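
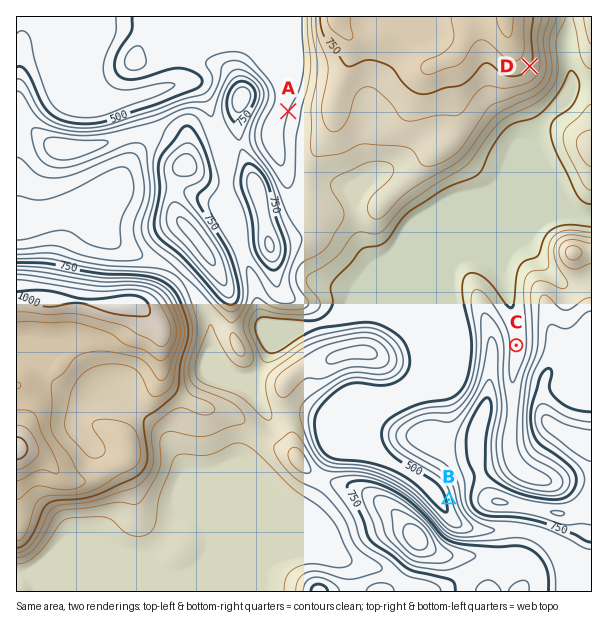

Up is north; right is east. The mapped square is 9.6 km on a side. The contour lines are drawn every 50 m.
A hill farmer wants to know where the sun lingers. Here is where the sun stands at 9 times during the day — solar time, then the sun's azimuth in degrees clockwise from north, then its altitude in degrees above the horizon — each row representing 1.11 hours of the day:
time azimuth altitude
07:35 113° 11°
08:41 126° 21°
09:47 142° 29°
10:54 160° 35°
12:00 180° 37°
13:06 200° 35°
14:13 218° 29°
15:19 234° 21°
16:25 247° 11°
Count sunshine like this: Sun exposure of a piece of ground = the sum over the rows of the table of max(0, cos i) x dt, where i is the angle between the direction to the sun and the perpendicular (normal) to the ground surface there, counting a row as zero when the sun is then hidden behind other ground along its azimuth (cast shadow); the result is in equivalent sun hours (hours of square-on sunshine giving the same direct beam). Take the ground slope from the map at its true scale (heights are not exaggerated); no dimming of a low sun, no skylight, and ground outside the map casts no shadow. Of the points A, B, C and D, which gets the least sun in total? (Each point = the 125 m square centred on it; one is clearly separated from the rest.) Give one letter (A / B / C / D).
B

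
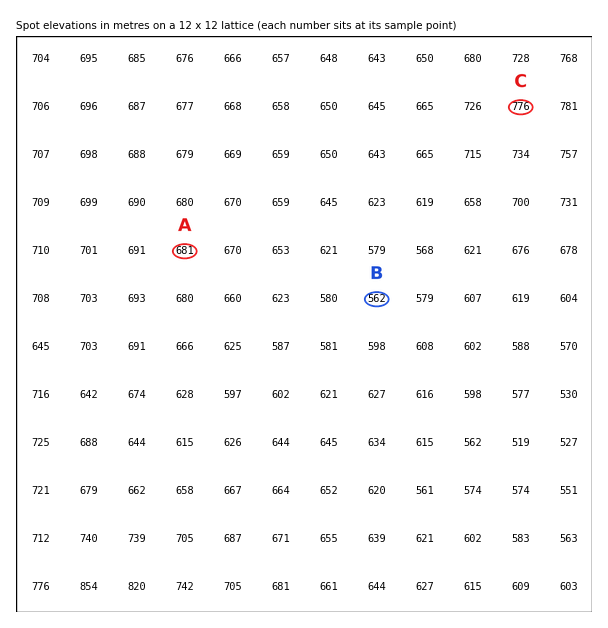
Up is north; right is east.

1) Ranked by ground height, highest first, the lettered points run C A B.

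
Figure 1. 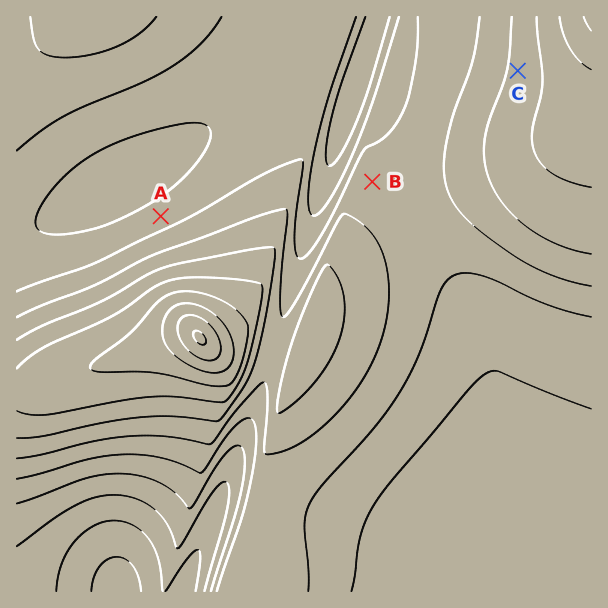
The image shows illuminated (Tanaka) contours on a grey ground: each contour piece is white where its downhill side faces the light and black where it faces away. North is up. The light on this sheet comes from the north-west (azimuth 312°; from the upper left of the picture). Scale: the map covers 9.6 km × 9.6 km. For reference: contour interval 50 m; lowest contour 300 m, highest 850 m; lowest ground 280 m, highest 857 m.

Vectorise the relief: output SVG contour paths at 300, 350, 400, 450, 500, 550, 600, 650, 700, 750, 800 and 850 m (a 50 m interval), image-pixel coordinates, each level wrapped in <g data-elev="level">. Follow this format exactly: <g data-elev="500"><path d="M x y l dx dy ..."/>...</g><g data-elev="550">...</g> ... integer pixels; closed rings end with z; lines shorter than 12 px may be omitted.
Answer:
<g data-elev="300"><path d="M91 591l3-13 5-11 8-7 10-3 9 3 8 7 5 11 2 13"/></g><g data-elev="350"><path d="M56 591l2-13 3-14 6-12 7-10 9-9 10-7 11-4 10-1 11 1 9 4 9 6 7 8 5 9 4 12 4 30"/><path d="M165 591l23-33 6-6 4-2 2 2 0 8-4 31"/></g><g data-elev="400"><path d="M17 546l36-27 22-13 20-9 19-2 12 1 11 3 18 10 13 16 9 23 6-6 29-49 7-8 6-3 3 2 1 5-1 18-24 84"/><path d="M390 17l-21 70-12 33-16 34-8 10-4 2-3-5 0-9 6-36 10-35 23-64"/></g><g data-elev="450"><path d="M351 591l9-54 6-16 7-15 20-27 74-87 15-16 9-5 7 0 50 21 43 17"/><path d="M17 503l69-25 18-3 18-1 21 3 18 6 15 11 13 15 5-4 18-32 12-17 9-9 4-2 3 1 3 4 2 9-3 29-8 30-23 73"/><path d="M51 234l-10-3-5-4 0-8 3-9 8-13 11-14 13-13 14-11 31-16 42-14 34-6 11 1 6 4 2 4-1 8-11 19-18 21-23 18-29 17-28 12-27 6z"/><path d="M399 17l-25 81-21 56-23 45-9 12-7 5-3-2-2-4-1-13 2-23 5-26 15-55 26-76"/></g><g data-elev="500"><path d="M308 591l0-22-4-42 1-11 4-10 11-18 52-58 27-37 19-36 20-61 5-10 5-7 7-4 6-2 19 2 17 6 49 23 23 8 22 5"/><path d="M17 479l24-6 48-14 34-5 20 1 19 3 17 5 22 10 32-45 10-8 8-2 4 7 1 12-1 18-4 24-10 40-24 72"/><path d="M17 151l25-21 23-14 78-34 31-17 28-23 11-12 9-13"/><path d="M418 17l0 24-2 21-7 33-6 16-7 13-9 11-9 7-12 5-3 4-37 76-12 20-9 10-5 2-3-2-2-14 1-27 7-51 0-4-3-2-34 14-75 43-92 45-82 30"/></g><g data-elev="550"><path d="M17 458l25-4 54-13 33-5 38 0 43 8 5-4 25-34 18-20 6-4 3 5 1 12-4 53 2 2 6 0 21-7 19-12 21-18 19-22 15-23 11-22 7-24 4-24-1-24-5-23-8-18-15-15-10-6-6-2-8 10-40 77-9 14-5 2-2-9 1-24 6-69 0-5-3-1-29 8-100 37-60 31-53 20-25 12"/><path d="M30 17l4 22 5 11 9 5 17 3 27-4 27-8 21-13 16-16"/><path d="M480 17l-7 43-20 54-7 32-2 27 5 21 9 15 12 13 18 15 27 19 18 11 19 8 20 7 19 4"/></g><g data-elev="600"><path d="M17 438l25-2 60-13 39-6 32-1 42 5 4-1 25-33 10-24 14-57 6-42 1-15-3-2-21 3-69 13-20 5-16 8-42 24-60 25-27 15"/><path d="M278 413l4-1 11-8 21-21 15-21 10-23 5-22 0-21-6-18-6-10-5-4-4 5-8 15-22 54-12 46-4 20z"/><path d="M512 17l-2 36-3 18-18 49-4 18-1 20 4 18 6 13 8 14 11 12 14 12 15 10 16 8 17 5 16 4"/></g><g data-elev="650"><path d="M17 411l13 4 17 0 76-15 33-3 23 0 40 5 6-1 13-17 9-21 13-54 2-16 0-8-4-2-12-3-36-2-25 0-18 3-15 7-26 19-15 10-69 31-13 9-12 11"/><path d="M537 17l5 64-1 15-9 33 0 11 2 10 6 12 12 11 17 8 22 6"/></g><g data-elev="700"><path d="M211 386l16 0 7-7 10-23 4-20 0-10-6-11-13-10-16-8-18-5-18 0-15 6-8 8-23 26-35 27-6 7 2 4 6 2 57 1z"/><path d="M559 17l4 16 7 16 9 12 12 9"/></g><g data-elev="750"><path d="M208 372l14 0 6-4 3-5 3-13-5-17-9-13-14-11-17-6-13 3-8 6-4 9-2 12 3 11 7 9 10 8 13 7z"/><path d="M584 17l7 14"/></g><g data-elev="800"><path d="M206 360l9-1 5-5 1-9-4-10-7-10-9-7-10-3-8 2-4 4-1 6 3 14 11 13z"/></g><g data-elev="850"><path d="M199 344l5 1 2-3 0-3-5-6-6-2-2 2 0 3z"/></g>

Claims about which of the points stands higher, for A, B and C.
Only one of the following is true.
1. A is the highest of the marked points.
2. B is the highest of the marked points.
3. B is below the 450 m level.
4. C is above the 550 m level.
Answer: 4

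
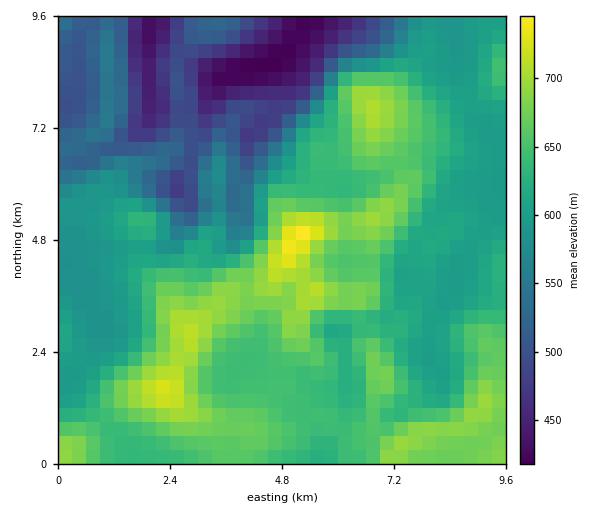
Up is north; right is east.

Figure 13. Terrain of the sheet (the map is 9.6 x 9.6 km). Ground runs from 420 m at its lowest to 750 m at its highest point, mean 610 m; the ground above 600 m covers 58.6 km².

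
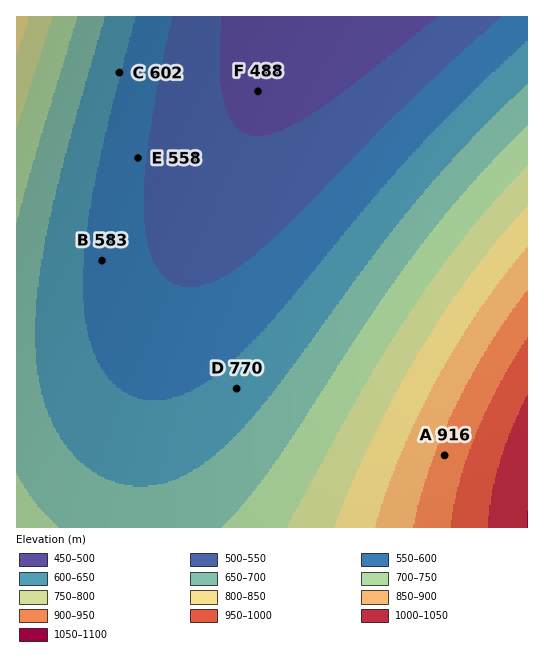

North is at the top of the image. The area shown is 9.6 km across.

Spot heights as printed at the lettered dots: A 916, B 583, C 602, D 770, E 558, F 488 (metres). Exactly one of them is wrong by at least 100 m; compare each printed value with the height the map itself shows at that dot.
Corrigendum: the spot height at D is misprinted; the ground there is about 620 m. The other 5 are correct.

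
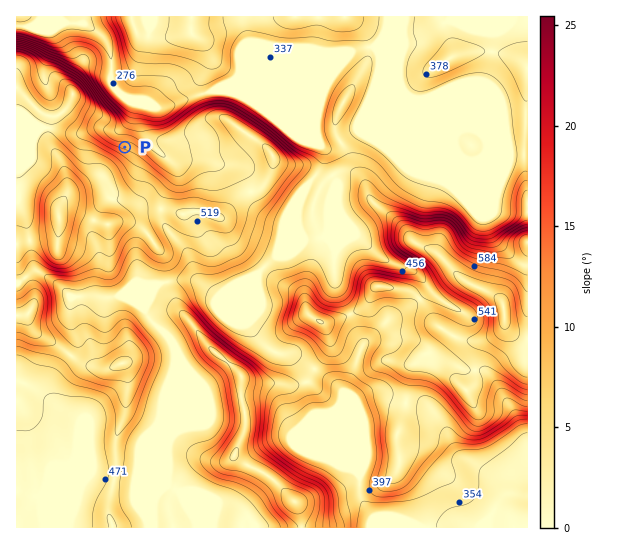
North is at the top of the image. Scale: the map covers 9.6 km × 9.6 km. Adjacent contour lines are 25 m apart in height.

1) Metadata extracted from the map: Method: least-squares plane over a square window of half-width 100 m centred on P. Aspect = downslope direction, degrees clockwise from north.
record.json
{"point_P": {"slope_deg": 10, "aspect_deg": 16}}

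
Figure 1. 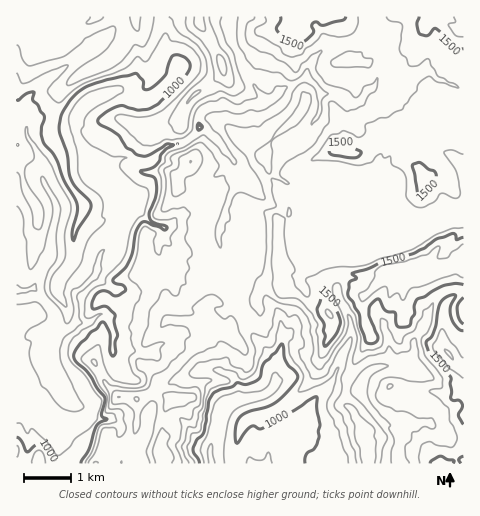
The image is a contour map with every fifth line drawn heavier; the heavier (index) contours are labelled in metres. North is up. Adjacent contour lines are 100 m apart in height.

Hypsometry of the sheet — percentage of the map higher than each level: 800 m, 97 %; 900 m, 88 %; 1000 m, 78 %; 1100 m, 69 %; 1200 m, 57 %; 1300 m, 38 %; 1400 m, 17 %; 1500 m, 6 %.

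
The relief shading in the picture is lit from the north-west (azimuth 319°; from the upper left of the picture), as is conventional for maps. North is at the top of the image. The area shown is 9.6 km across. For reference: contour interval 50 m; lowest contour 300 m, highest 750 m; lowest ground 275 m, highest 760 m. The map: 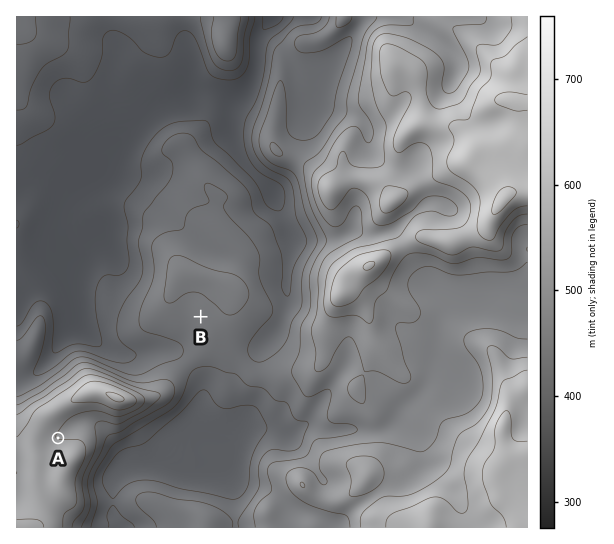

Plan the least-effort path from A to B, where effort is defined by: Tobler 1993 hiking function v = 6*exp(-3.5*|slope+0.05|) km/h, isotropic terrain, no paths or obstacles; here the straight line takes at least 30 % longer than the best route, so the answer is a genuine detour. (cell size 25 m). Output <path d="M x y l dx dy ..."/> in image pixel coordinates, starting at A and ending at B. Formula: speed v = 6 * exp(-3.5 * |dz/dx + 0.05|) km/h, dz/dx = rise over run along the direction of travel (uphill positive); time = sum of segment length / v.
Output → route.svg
<path d="M58 438l35-17 12 0 8 4 6 0 48-24 4-4 6-11 0-8 17-35 0-5 3-5 0-8 4-8"/>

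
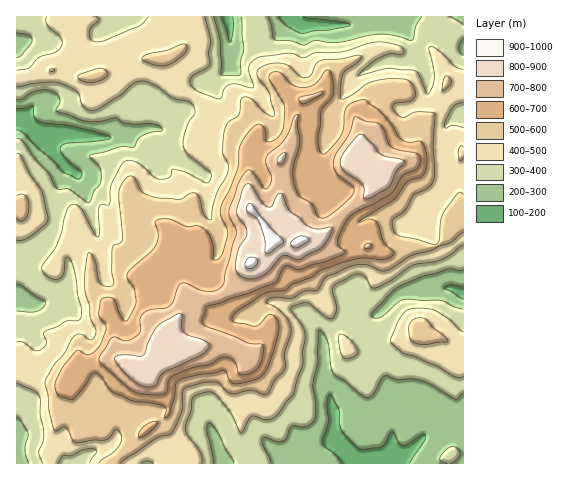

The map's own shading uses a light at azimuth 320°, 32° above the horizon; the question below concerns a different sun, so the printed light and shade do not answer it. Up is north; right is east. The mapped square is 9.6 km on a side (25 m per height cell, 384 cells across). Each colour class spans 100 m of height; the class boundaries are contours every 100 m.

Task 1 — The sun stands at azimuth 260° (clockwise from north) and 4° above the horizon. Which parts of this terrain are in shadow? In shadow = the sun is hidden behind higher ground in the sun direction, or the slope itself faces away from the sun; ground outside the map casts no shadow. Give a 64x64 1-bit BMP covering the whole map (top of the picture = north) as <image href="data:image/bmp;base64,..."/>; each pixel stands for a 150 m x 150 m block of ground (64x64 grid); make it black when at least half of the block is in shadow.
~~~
<image width="64" height="64" href="data:image/bmp;base64,Qk0+AgAAAAAAAD4AAAAoAAAAQAAAAEAAAAABAAEAAAAAAAACAAATCwAAEwsAAAIAAAAAAAAA////AAAAAAAHw+B+PwfAAQfg/H8//+ABBkB9/3//DAECBD//f/8MwQIOH/7//g7hAj4P//f+DmAAPwP/534OYAAeA//n/x5AAPAD/+//ngEA8Af/z/+eAQDwD/4P/9wAAHgf/h//3AAAeB/+f//8AABwD/5///wBAGDD/3///AEAYMH+f//+AXBjAf////8BYHOD/////wMAY4f/////nwADg/////+/AAMB/////7/gB4H//////wAHgP//////AAeA+/////8ADwDwf////wAeAPgf////AxwA4B////8DHAHgP//3/wMcAPA///f/ABgAGA//5/8AOAAcBv///wA4ABwGf///cDgBnAd///98eAG8D////350A/gf////f3QD+B////9/9ANwP////3/44nh//z//f/j+eH//n/9/+P9wf/+P/3/8//B//w//f/j/8Hv8D/9/+P/gY/gH///w/4Bj+Of///nOAGP8/////44AMf5/////DgA5/n////wAABz+f//AAAAAHP5//wAAAAA8/n//AA4AADh+//9gD4AMeD9//3AHwBxwH///cAPgeOHP/f8AA+D9w+//+wAN4f+H////AAwD3wf///8A4AP/h////wDgAf/B/n//AHAA//n+H/8AcAB//94P/wB8AD///A/fAP4AP///wAEA/4A////AAw=="/>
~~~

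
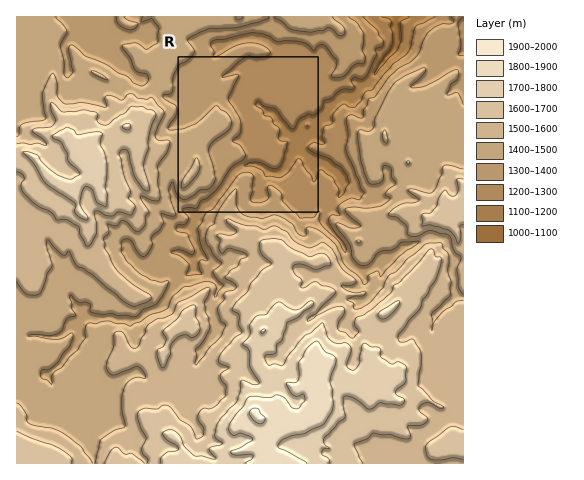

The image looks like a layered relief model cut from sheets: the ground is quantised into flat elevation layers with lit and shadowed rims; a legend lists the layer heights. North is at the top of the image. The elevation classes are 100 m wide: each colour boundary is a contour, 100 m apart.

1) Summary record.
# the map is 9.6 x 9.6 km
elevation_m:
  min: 1070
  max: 1910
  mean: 1500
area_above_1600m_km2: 24.8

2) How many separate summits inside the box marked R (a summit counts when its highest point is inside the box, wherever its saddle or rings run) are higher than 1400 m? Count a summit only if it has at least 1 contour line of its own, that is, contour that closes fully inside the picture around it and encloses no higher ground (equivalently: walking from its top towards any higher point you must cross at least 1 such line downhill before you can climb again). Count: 1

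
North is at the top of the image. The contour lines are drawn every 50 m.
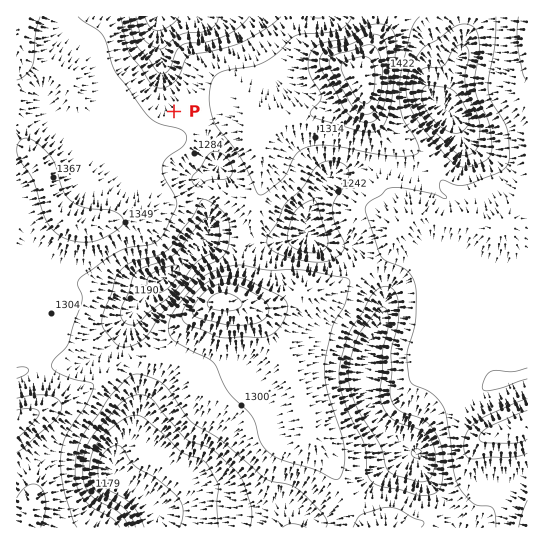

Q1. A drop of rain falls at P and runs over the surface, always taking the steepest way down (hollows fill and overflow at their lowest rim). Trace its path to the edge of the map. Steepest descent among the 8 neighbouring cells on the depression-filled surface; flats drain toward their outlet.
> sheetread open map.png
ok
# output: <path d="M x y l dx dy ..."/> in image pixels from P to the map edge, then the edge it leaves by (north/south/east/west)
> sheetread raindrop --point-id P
<path d="M174 111l-8-8 0-25-1-1 0-10-2-1 0-12-1-1 0-36"/>
exit: north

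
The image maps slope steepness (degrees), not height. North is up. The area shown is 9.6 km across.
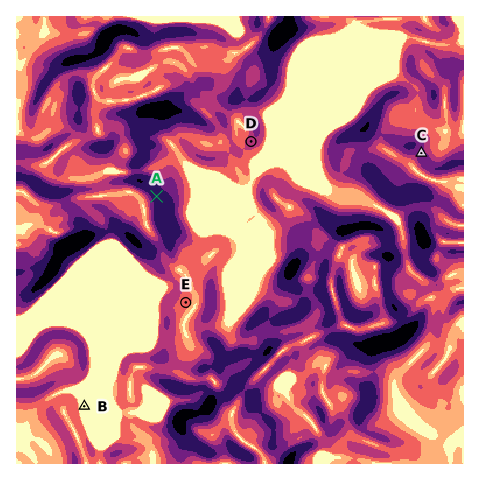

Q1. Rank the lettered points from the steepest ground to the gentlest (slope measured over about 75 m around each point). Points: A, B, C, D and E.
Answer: A C D E B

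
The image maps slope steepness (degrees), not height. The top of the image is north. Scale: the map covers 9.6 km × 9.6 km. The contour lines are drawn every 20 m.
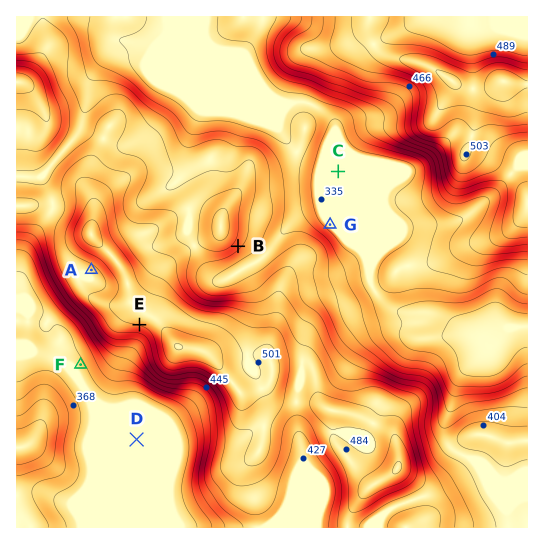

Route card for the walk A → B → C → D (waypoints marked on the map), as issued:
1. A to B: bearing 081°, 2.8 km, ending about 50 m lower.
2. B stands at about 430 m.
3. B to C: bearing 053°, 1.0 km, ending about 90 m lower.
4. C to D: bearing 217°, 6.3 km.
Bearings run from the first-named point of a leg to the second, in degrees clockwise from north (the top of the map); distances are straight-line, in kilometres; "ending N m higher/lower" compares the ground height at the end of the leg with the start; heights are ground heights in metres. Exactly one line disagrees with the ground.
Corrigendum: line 3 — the distance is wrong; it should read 2.3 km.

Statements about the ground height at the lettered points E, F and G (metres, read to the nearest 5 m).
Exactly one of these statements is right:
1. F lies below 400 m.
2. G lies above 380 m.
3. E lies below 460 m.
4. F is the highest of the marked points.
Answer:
1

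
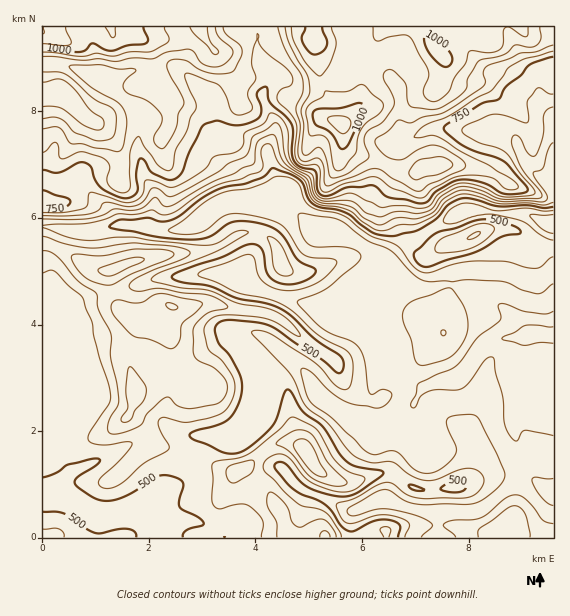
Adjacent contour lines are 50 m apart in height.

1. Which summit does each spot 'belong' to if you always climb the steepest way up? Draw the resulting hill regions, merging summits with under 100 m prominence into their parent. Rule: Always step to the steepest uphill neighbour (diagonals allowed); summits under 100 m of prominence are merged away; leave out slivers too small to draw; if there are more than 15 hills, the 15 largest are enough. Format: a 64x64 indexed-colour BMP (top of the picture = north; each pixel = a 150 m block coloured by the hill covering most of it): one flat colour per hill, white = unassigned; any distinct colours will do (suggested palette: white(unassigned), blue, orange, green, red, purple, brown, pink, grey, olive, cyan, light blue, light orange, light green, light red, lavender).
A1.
<image width="64" height="64" href="data:image/bmp;base64,Qk12CAAAAAAAAHYAAAAoAAAAQAAAAEAAAAABAAQAAAAAAAAIAAATCwAAEwsAABAAAAAAAAAA////ALR3HwAOf/8ALKAsACgn1gC9Z5QAS1aMAMJ34wB/f38AIr28AM++FwDox64AeLv/AIrfmACWmP8A1bDFABERERERERFBERERRERERERERERBERERERERERERERERERERERERFEQRERREREREREREREEREREREREREREREREREREREREUREREREREREREREREQRERERERERERERERERERESIiIkRERERERERERERERERBEREREREREREREREREREiIiIiJERERERERERERERERERBERERERERERERERERIiIiIiIiRERERERERERERERERERBEREREREREREREREiIiIiIiIiREREREREREREREREREQRERERERERERERERIiIiIiIiIkRERERERERERERERERBEREREREREREREREiIiIiIiIiJEREREREREREREREREQRERERERERERERESIiIiIiIiIkREREREREREREREREREERERERERERERESIiIiIiIiIiRERERERERERERERERERBERERERERERERIiIiIiIiIiIkREREREREREREREREREQREREREREREREiIiIiIiIiIiREREREREREREREREREQRERERERERERESIiIiIiIiIiIiIiJERERERERERERERBERERERERERERIiIiIiIiIiIiIiIkREREREREQhEREREREREREREREREiIiIiIiIiIiIiIiJEREREREQiIRERERERERERERERESIiIiIiIiIiIiIiIkREREREIiIhERERERERERERERERIiIiIiIiIiIiIiIiJEREREIiIiEREREREREREREREREiIiIiIiIiIiIiIiIkREREIiIiIRERERERERERERERESIiIiIiIiIiIiIiIiREREQiIiIiERERERERERERERESIiIiIiIiIiIiIiIiJEREQiIiIiIRERERERERERERESIiIiIiIiIiIiIiIiJBREQiIiIiIhERERERERERERERIiIiIiIiIiIiIiIiIhEUQiIiIiIiIREREREREREREREiIiIiIiIiIiIiIiIhEREiIiIiIiIiERERERERERERESIiIiIiIiIiIiIiIhEREiIiIiIiIiERERERERERERERIiIiIiIiIiIiIiIiERIiIiIiIiIiIRERERERERERERYiIiIiIiIiIiIiIiIiIiIiIiIiIiIhERERERERERFmZiIiIiIiIiIiIiIiIiIiIiIiIiIiIiERERERERERFmZmIiIiIiIiIiIiIiIiIiIiIiIhESIiERERERERERFmZmYiIiIiIiIiIiIiIiIiIiIiERERERERERERERERZmZmZiIiIiIiIiIiIiIiIiIiIREREREREREREREREWZmZmZmIiIiIiIiIiIiIiIiIhEREREREREREREWYRFmZmZmZmYiIiIiIiIiIiIiIiIiERERERERERERZmZmZmZmZmZmZiIiIiIiIiIiIiIiIiERERERERERERFmZmZmZmZmZmZmIiIiIiIiIiIiIiIiIhERERERERERFmZmZmZmZmZmZmYiIiIiIiIiIiIiIiIiEREREREREREzZmZmZmZmZmZmZiIiIiIiIiIiIiIiIiIhERERERERMzM2ZmZmZmZmZmZmIiIiIiIiIiIiIiIiIiERERERERMzMzM2ZmZmZmZmZmYiIRESIiIiIRIiIiIiIRERERMzMzMzMzNmZmZmZmZmZhERERERERERERIiIiIhERETMzMzMzMzMzNmZmZmZmZjERERERERERERERIiIiIRETMzMzMzMzMzMzNmZmYzMzMRERERERERERERESIiIhEzMzMzMzMzMzMzMzMzMzMzMxERERERERERERERERERETMzMzMzMzMzMzMzMzMzMzMzERERERERERERERERERERMzMzMzMzMzMzMzMzMzMzMzMXd3ERERERERERERERERMzMzMzMzMzMzMzMzMzMzMzNXd3cREREREREREREREREzMzMzMzMzMzMzMzMzMzMzNVd3d3d3d3ERERERERERETMzMzMzMzMzMzMzMzMzMzNVV3d3d3d3cRERERERERETMzMzMzMzMzMzMzMzMzMzNVVXd3d3d3dxERERERERERMzMzMzMzMzMzMzMzMzMzM1VVd3d3d3d3ERERERERERETMzMzMzMzMzMzMzMzMzM1VVV3d3d3d3cRERERERERERMzMzMzMzMzNVMzMzMzMzVVVXd3d3d3dxEREREREREREzMzMzMzMzM1VVVVVVVVVVVVd3d3d3d3ERERERERERETMzMzMzMzMzVVVVVVVVVVVVV3d3d3d3cRERERERERETMzMzMzMzMzNVVVVVVVVVVVUXd3d3d3cRERERERERERMzMzMzMzMzM1VVVVVVVVVVVRd3d3d3EREREREREREREzMzMzMzMzMzVVVVVVVVVVVRF3d3d3ERERERERERERETMzMzMzMzMzVVVVVVVVVVVVEXd3d3ERERERERERERERMzMzMzMzMzNVVVVVVVVVVVURd3dxEREREREREREREREzMzMzMzMzNVVVVVVVVVVVVVERERERERERERERERERETMzMzMzMzVVVVVVVVVVVVVVVRERERERERERERERERETMzMzMzMzVVVVVVVVVVVVVVVVERERERERERERERERERMzMzMzMzVVVVVVVVVVVVVVVVUREREREREREREREREREzMzMzMzNVVVVVVVVVVVVVVVVRERERERERERERERERETMzMzMzM1VVVVVVVVVVVVVVVV"/>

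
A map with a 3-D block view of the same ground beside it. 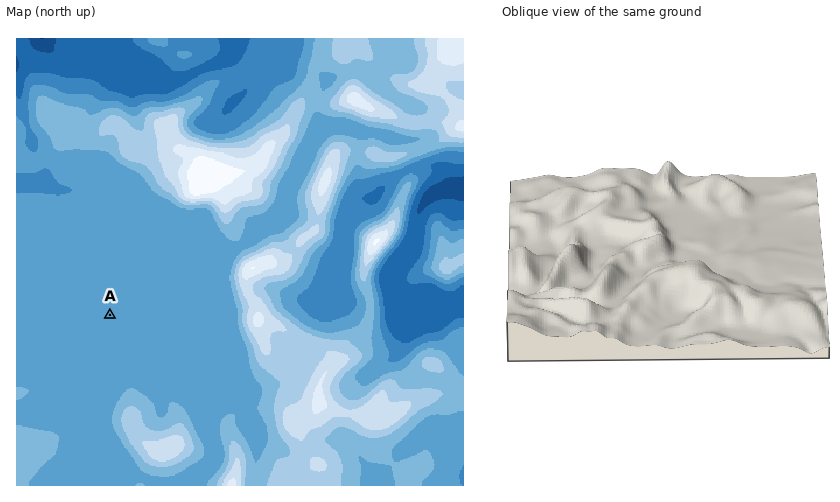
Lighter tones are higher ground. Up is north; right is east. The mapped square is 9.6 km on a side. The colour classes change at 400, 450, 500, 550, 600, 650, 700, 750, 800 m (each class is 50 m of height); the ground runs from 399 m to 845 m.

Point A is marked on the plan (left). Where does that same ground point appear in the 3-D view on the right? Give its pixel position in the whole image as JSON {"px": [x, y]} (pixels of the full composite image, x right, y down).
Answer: {"px": [756, 238]}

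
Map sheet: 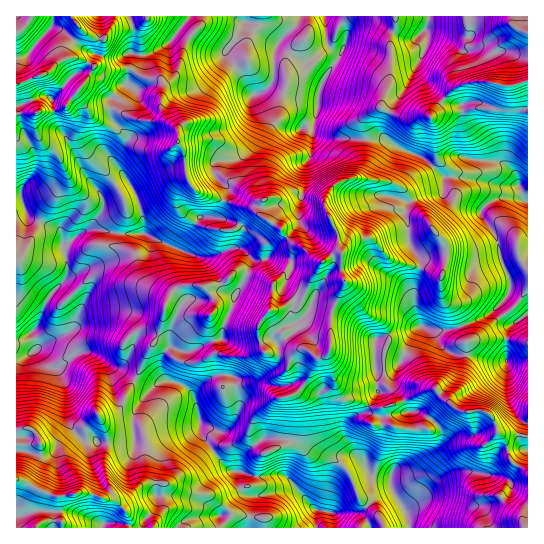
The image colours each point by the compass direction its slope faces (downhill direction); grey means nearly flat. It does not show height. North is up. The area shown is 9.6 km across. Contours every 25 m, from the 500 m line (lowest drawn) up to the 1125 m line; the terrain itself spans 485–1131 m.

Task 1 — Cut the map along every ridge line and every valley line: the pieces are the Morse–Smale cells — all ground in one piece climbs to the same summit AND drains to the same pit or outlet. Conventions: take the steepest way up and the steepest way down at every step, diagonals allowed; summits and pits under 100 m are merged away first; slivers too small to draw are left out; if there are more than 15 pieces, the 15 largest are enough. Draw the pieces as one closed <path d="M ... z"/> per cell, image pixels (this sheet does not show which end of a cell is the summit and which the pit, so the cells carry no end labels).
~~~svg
<path d="M325 16l-135 0-9 11 24 18 16 7 6-1 1 6 25 38 2 8 6 14 0 9-9 20-13 11-8 3-12 0-6 6 2 9 13 14-4 12 29 7 8 8 16 9 17 19 9 4 16 13 7-1 9-7 6 1 0 19 4 9-14 35 0 32-3 12 13 36 5 3 11 0 12 5 8-12-1-24 21-4 4-4 14-30 4-4 12 4 5 4 4 10 6 6 9 4 10 0 2-2 0-14-12-30-10-7-4-9-1-12 7-20 0-14-4-8-10-9-4-8-12-11-9-17-7-7-12-6-30-2-3-2 4-3 4-8 1-26-34-1-13-3-5-3 7-46 20-32-13-12z"/><path d="M341 253l-8 2-13 10-18 35-8 0-16 9-9 1 4-25-10-6-20-7-8 0-9 9-9 4-34 0-6 3-10 13-8 34-10 14-14 30 16 8 11-6 11 0 13 6 5 4 4 7 5 21 0 12 3 6 17 24 9 8 8 4 0 9 4 9 4 4 10 2-3 4-3 27 160-1-2-13-15-24-1-11-20-3-3-3-3-10-12-10-8-15 0-11 3-5 6-6 11-4 4-6-8-5-15-1-5-3-13-36 3-12 0-32 14-35-4-9z"/><path d="M127 181l-24 16 0 13-11 16-27 19-2 0 0-7-5-9-28-10-5-6-4-15-5-1 1 162 8-2 9-6 4 0 13 17 7 0 19-15 13-1 45 27 14-30 10-14 8-34 4-7 8-7 38-2 9-4 9-9 8 0 20 7 10 6-3 26 12-3 12-8 9-1 10-24 10-13-9-3-11-11-9-4-17-19-23-14-5 1-15 17-20 0-17-6-19 26-35-16 1-10-4-17-5-15z"/><path d="M137 380l-9 10-9 19-10 6-11 1-10 10-1 24-8 9-4 10 4 16-2 8-23 3-33-15 7-3 11-16 1-20-5-11-5-3-14 2 1 98 230 0 2-2 3-25 3-4-10-2-4-4-4-9 0-9-8-4-9-8-17-24-3-6 0-12-5-21-4-7-5-4-13-6-11 0-11 6z"/><path d="M517 16l-191 0 1 27 13 12-20 32-7 46 5 3 13 3 34 1-1-21 14-11 5 0 20 9 27 0 15-20 14-12 16-4 39 4 13-4 1-48-12-7z"/><path d="M435 389l-13 3-35 15-18 0-4 5-11 4-9 11 0 11 8 15 12 10 3 10 3 3 20 3 1 11 15 24 3 14 117 0 1-91-29-4-10-20-6-2-24 0-14-11z"/><path d="M386 140l-21 1-1 25-4 8-4 3 3 2 30 2 12 6 7 7 9 17 12 11 4 8 12 13 2 18-7 20 1 12 4 9 10 7 4 8 8 22-2 15 28 7 34 0 1-159-5-3-3-12-2-2-16 2-37-10-20 0-23-20-15-5z"/><path d="M182 28l-15 16-10 7-10 4-11 0 0 8-8 14 0 6-16 15-1 9 27 13 27 1 8 4 6 9 0 9 5 10 1 20 4 10 12 10 22 7 5-11-13-14-2-9 6-6 12 0 8-3 13-11 9-20 0-9-6-14-2-8-25-38-1-6-6 1-16-7z"/><path d="M77 92l-10 14-6 3-45 5 0 81 5 3 4 15 5 6 30 12 3 14 26-16 14-19 0-13 25-16-15-19 2-7 12-13 0-7-15-14-3-7 1-6-21 1-12-12z"/><path d="M38 351l-22 8 0 70 14-1 5 3 5 11-1 20-11 16-7 3 33 15 19-1 6-5-4-21 4-10 8-9 1-24 10-10 11-1 11-6 15-30-45-27-13 1-16 14-10 1z"/><path d="M527 81l-13 4-11 0-4 16-6 8-20-1-7 3-24 1-11 5-28 0-20-9-5 0-14 11 1 20 21 1 21 12 10 3 9 5 19 17 20 0 37 10 16-2 5 14 4 2z"/><path d="M146 16l-129 0-1 97 21 0 4-2 16 0 9-4 31-44 6-13 0-8 6-12 29-6 6-3z"/><path d="M113 108l-4 3 2 7 17 21-13 16-2 7 22 29 9 32-1 10 35 16 18-26-16-13-3-7 2-10 10-11-4-9-1-20-5-10-2-13-12-9-27-1z"/><path d="M469 355l-4 0-5 31-11 16 8 7 6 3 20-1 6 2 10 20 28 3 1-74-35-1z"/><path d="M189 16l-42 0-9 8-28 5-7 13 0 8-6 13-20 28 0 6 4 5 8 7 21-1 2-10 16-15 0-6 8-14 0-8 15-2 16-9 22-26z"/>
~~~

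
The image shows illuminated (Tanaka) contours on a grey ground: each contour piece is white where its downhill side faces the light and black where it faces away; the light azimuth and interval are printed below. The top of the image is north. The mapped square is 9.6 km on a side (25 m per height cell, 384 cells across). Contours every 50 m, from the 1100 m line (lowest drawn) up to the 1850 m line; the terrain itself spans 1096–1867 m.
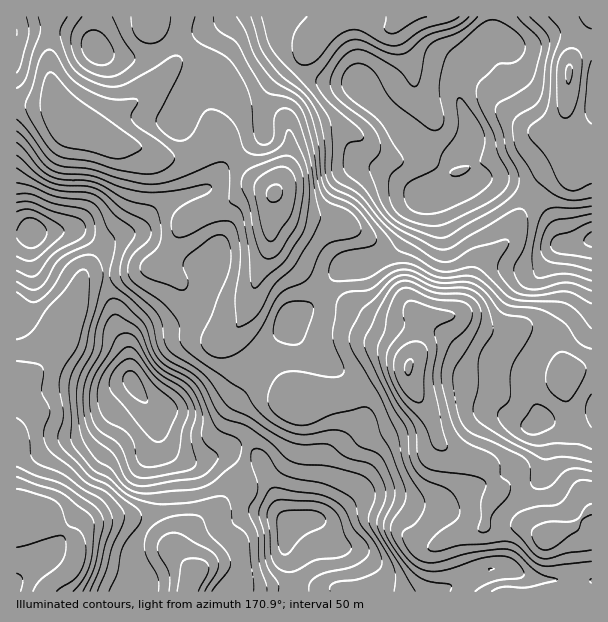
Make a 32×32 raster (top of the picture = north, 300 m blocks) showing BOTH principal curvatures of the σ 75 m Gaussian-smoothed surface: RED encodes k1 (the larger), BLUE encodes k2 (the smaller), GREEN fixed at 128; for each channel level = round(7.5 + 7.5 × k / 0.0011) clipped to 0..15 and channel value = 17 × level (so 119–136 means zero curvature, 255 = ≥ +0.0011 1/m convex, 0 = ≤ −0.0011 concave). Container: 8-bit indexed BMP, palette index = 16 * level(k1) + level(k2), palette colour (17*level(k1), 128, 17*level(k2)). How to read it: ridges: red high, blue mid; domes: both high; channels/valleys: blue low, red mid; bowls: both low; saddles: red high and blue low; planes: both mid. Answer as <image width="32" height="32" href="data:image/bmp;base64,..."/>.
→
<image width="32" height="32" href="data:image/bmp;base64,Qk02CAAAAAAAADYEAAAoAAAAIAAAACAAAAABAAgAAAAAAAAEAAATCwAAEwsAAAABAAAAAAAAAIAAABGAAAAigAAAM4AAAESAAABVgAAAZoAAAHeAAACIgAAAmYAAAKqAAAC7gAAAzIAAAN2AAADugAAA/4AAAACAEQARgBEAIoARADOAEQBEgBEAVYARAGaAEQB3gBEAiIARAJmAEQCqgBEAu4ARAMyAEQDdgBEA7oARAP+AEQAAgCIAEYAiACKAIgAzgCIARIAiAFWAIgBmgCIAd4AiAIiAIgCZgCIAqoAiALuAIgDMgCIA3YAiAO6AIgD/gCIAAIAzABGAMwAigDMAM4AzAESAMwBVgDMAZoAzAHeAMwCIgDMAmYAzAKqAMwC7gDMAzIAzAN2AMwDugDMA/4AzAACARAARgEQAIoBEADOARABEgEQAVYBEAGaARAB3gEQAiIBEAJmARACqgEQAu4BEAMyARADdgEQA7oBEAP+ARAAAgFUAEYBVACKAVQAzgFUARIBVAFWAVQBmgFUAd4BVAIiAVQCZgFUAqoBVALuAVQDMgFUA3YBVAO6AVQD/gFUAAIBmABGAZgAigGYAM4BmAESAZgBVgGYAZoBmAHeAZgCIgGYAmYBmAKqAZgC7gGYAzIBmAN2AZgDugGYA/4BmAACAdwARgHcAIoB3ADOAdwBEgHcAVYB3AGaAdwB3gHcAiIB3AJmAdwCqgHcAu4B3AMyAdwDdgHcA7oB3AP+AdwAAgIgAEYCIACKAiAAzgIgARICIAFWAiABmgIgAd4CIAIiAiACZgIgAqoCIALuAiADMgIgA3YCIAO6AiAD/gIgAAICZABGAmQAigJkAM4CZAESAmQBVgJkAZoCZAHeAmQCIgJkAmYCZAKqAmQC7gJkAzICZAN2AmQDugJkA/4CZAACAqgARgKoAIoCqADOAqgBEgKoAVYCqAGaAqgB3gKoAiICqAJmAqgCqgKoAu4CqAMyAqgDdgKoA7oCqAP+AqgAAgLsAEYC7ACKAuwAzgLsARIC7AFWAuwBmgLsAd4C7AIiAuwCZgLsAqoC7ALuAuwDMgLsA3YC7AO6AuwD/gLsAAIDMABGAzAAigMwAM4DMAESAzABVgMwAZoDMAHeAzACIgMwAmYDMAKqAzAC7gMwAzIDMAN2AzADugMwA/4DMAACA3QARgN0AIoDdADOA3QBEgN0AVYDdAGaA3QB3gN0AiIDdAJmA3QCqgN0Au4DdAMyA3QDdgN0A7oDdAP+A3QAAgO4AEYDuACKA7gAzgO4ARIDuAFWA7gBmgO4Ad4DuAIiA7gCZgO4AqoDuALuA7gDMgO4A3YDuAO6A7gD/gO4AAID/ABGA/wAigP8AM4D/AESA/wBVgP8AZoD/AHeA/wCIgP8AmYD/AKqA/wC7gP8AzID/AN2A/wDugP8A/4D/AMaBkHHHx7fJt3CR9oODs8ODYoOFt9W01vb2xcb39efHtdeUUKXX2LekgVCyg6T5t6a3t7b3xHGFt/j5+/Wyx7eGqMdwlMn4lGKVlbaDg/mndrfp+sZgYGCSk5TlciCjdHZ2pXKCpNbVZHWmuYNz+Nmn2MWzcFCXhpNxgrGAUpKFdGKDg2OSoLOGhYKFtNb62PrqtLSVk6anqZWFxpaHpYSCdGSWdIPXpYWGlZJzg+WFlZOVycnFxbenlnWFx6iXZKeolZa4xOvJt8fIhXLVtXaGl6i5qJaDhpaWlXWlx4Rzx7alp7iDyMnI18bXs+imhYeWdabHlUJkgoFycZK0laZ1p8a2tqWVx8eVc5bH16a1triWhaa4knGjppW26re2pZWFc6Xap5bYybjDk6eWZFJ0lZa4x7igkLjJ1+fJ2rSlp4Vzl+mVx+jq25VjhJNTVHSEhcfngoCDyJiXdra3kqeGhaSm2dj69sfIpIOGpoVldJS157ZQgKe4h4aG14RRhoSUk5WX2vqlY5SDpLaWlZa4yMfHk0BxqLiXmJbIpUKCp5VyY5TE9nNBgmNTlcaWp6enlZOjYmC0p6eoh5fGk5eolnNxuPf4tIOWhnSCpee4hpaFhqbFw8WFlbRzdJWFmMSlY3C2+LelpKW3lpNx2eqnh4a2hGNhgEBRw7JwgnWFxcaDgLT2loSEdbemg3C3t8W0c8WUMIGzYmGl2NilY4XY2HVgxPJBY4V2p8iUkKamlefY2dVwldrGwtbY6eeUhse2ZFLD9lNylKeo6aeQcqaXudnX9NO22bejo6XE5ren+urm6OPH18ehlajqqHFgl7e1hZCQo5XHl3WEYYTr+Pf7+fb6xrXH13Nhk8fXcYFz1ZJAcKXJyLiXdoRygdenttiXpsjZpZXG5aaTodeCYnLUwWOl6dvKyNi4l5Ki1KWFxaaUqMiklpW25+nIlGFBUaT5x9XHubmXp8ja17OlUnPGc1OElHODY3ODltazlFJghPvJxqaElaaFlsm4lYdzhrdkU4OCYoJxkaKDlbPoxaCU18iEk6WlpsfHxWR1hoWHpnNjhXJylbbayIRlhfrFcJbWo2C26KZzpvqndGN0lpWTdHOChbbGt7m4hYWWxpFQlbSDxva3hHPW54KThrSQxKRzcZWVo4Jzl8eFl4WlomLGuNn4p3VzlvijdIe5xnCUx3CBpbfIloJyx4Z1dJWl9vXX27mXhYSXx5WXh8i3YIOncJHK69nW15OElWWFlujkcpbaysbDpZi3poaYyLZAkKeQstraqIWUxZaXhoOo+IVhlNi2YnLI6eb4yLfa58HiqKKiuMemZFOGl6enhKfolnSBoqFzcqKFhNfox5ejtsU="/>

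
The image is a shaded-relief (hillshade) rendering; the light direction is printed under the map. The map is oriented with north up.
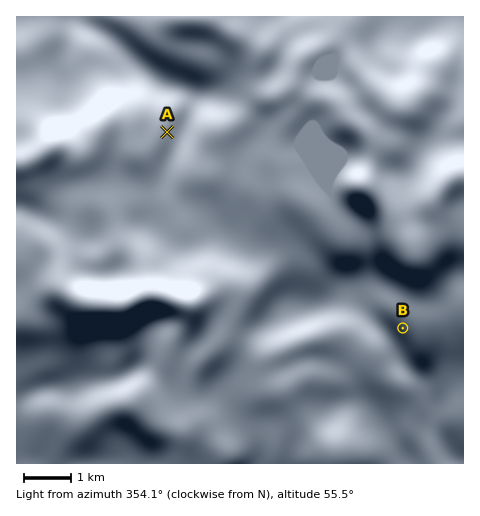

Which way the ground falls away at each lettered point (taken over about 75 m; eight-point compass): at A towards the E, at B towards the SW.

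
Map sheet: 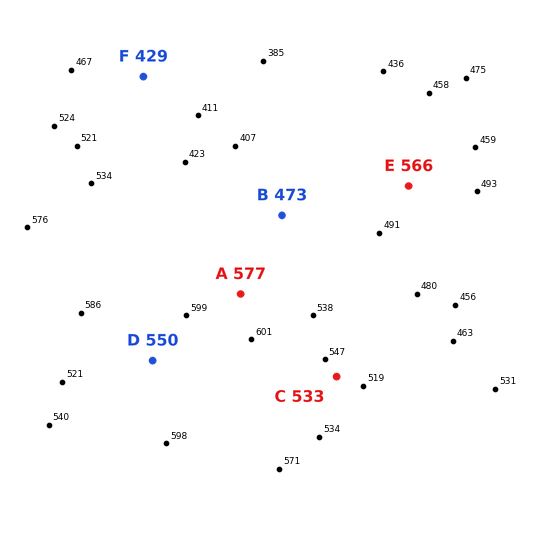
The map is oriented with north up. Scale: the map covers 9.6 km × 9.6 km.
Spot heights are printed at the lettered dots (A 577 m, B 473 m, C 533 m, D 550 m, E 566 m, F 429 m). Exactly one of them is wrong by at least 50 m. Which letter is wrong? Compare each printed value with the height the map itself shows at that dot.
E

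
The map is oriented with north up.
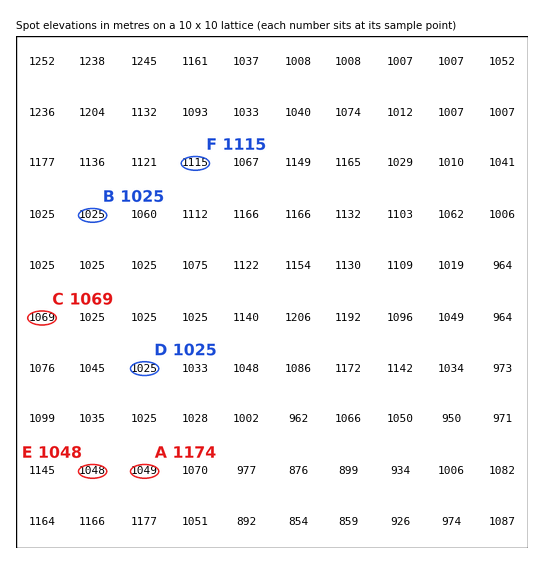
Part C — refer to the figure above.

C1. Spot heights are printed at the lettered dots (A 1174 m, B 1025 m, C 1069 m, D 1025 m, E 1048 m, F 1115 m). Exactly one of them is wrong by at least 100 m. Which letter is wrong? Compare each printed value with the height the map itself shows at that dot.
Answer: A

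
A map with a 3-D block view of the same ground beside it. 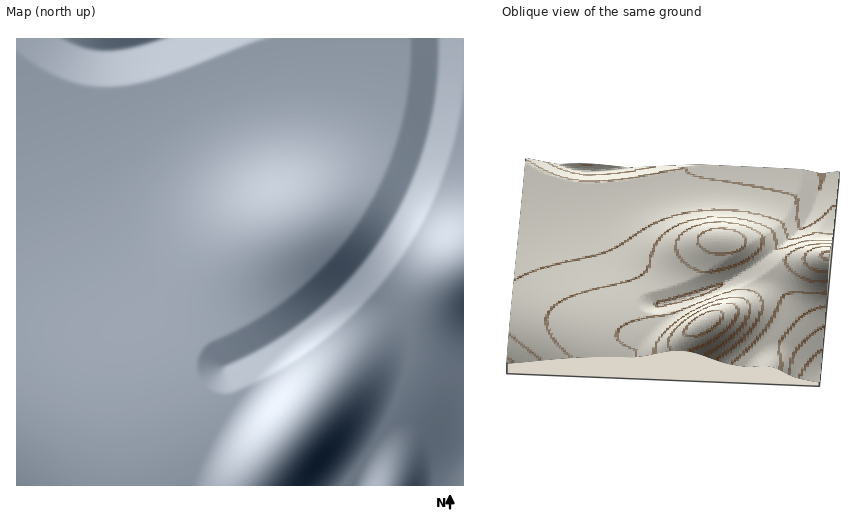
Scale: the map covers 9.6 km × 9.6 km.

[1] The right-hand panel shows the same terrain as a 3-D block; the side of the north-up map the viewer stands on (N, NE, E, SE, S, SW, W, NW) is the S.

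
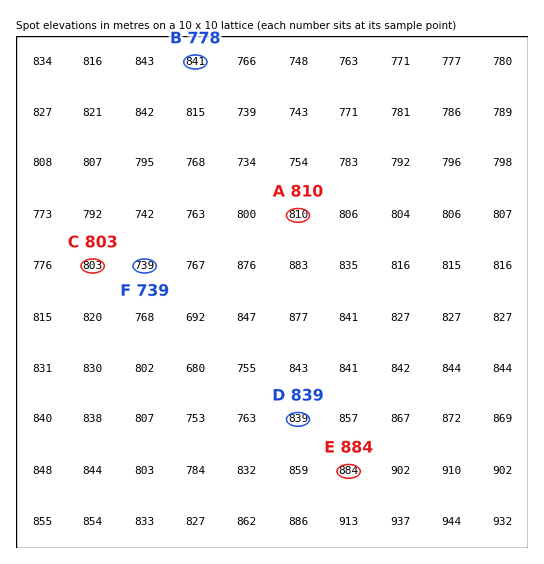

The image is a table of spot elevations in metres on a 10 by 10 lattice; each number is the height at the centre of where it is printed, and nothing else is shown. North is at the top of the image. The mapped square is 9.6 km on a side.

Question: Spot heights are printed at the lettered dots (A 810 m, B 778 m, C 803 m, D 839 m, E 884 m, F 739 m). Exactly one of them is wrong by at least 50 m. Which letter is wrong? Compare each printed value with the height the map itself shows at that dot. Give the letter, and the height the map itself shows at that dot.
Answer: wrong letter B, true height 841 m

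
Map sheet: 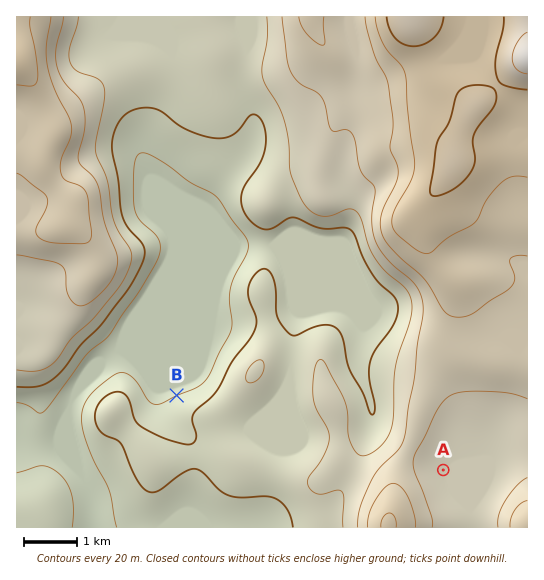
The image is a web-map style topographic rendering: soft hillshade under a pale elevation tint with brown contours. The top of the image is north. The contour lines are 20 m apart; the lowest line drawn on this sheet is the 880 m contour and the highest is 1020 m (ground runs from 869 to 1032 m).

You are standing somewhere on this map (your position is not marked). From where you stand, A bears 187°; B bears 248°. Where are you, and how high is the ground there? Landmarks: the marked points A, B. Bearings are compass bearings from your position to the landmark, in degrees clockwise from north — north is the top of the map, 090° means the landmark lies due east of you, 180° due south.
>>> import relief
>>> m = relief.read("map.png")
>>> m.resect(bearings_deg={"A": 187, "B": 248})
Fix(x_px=467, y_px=278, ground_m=970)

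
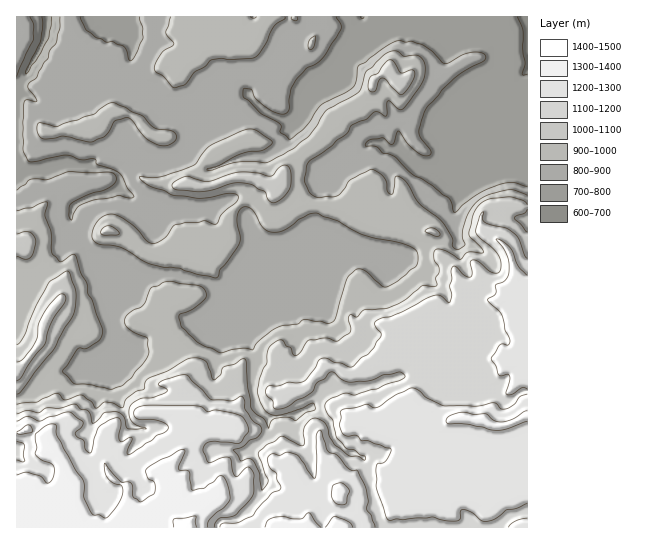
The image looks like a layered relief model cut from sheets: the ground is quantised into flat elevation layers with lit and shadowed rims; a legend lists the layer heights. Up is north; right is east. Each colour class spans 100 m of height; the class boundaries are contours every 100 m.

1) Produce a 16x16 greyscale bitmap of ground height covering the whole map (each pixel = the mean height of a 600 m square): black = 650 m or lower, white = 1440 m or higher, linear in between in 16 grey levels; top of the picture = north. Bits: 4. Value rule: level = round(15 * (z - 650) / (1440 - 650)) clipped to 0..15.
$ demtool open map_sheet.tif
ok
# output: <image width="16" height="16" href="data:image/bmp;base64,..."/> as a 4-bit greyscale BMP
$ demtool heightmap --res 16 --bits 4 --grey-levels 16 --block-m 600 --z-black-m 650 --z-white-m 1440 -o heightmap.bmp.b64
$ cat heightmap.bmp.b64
<image width="16" height="16" href="data:image/bmp;base64,Qk32AAAAAAAAAHYAAAAoAAAAEAAAABAAAAABAAQAAAAAAIAAAAATCwAAEwsAABAAAAAAAAAAAAAAABEREQAiIiIAMzMzAERERABVVVUAZmZmAHd3dwCIiIgAmZmZAKqqqgC7u7sAzMzMAN3d3QDu7u4A////AN3N7svMyrqqzczcyru7u7vMu7upqqu7u6qZq7iIu8zMdVWJh4iZqZqGVFZWeImpm3dVVURVaKqbd0RVRERVaKtlRFZURERXimRVRVVVVmWINDNGZmVVQ0UzNEVVVEQyIkVVVEQ1VDIiNEREMzJGUyIkQ1VEQyZTMiMzRVVUIiIi"/>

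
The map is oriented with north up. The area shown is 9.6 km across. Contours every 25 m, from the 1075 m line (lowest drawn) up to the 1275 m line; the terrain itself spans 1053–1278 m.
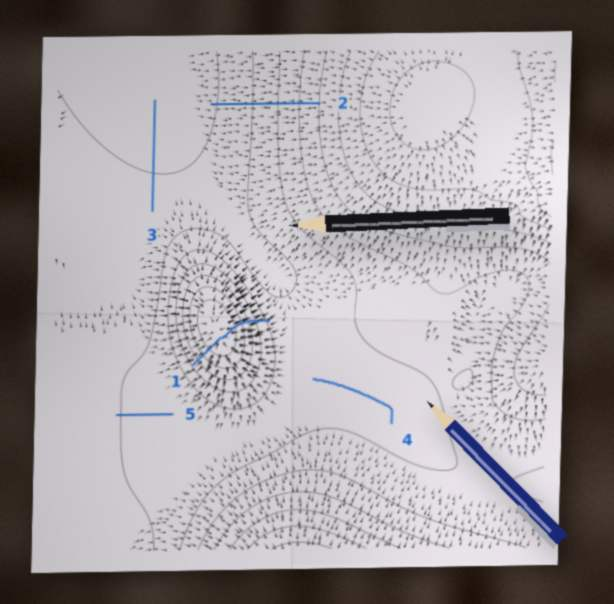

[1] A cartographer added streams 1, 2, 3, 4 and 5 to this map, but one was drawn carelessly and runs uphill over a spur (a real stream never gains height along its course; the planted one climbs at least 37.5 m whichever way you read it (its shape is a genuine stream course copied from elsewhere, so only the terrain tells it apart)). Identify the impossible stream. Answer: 1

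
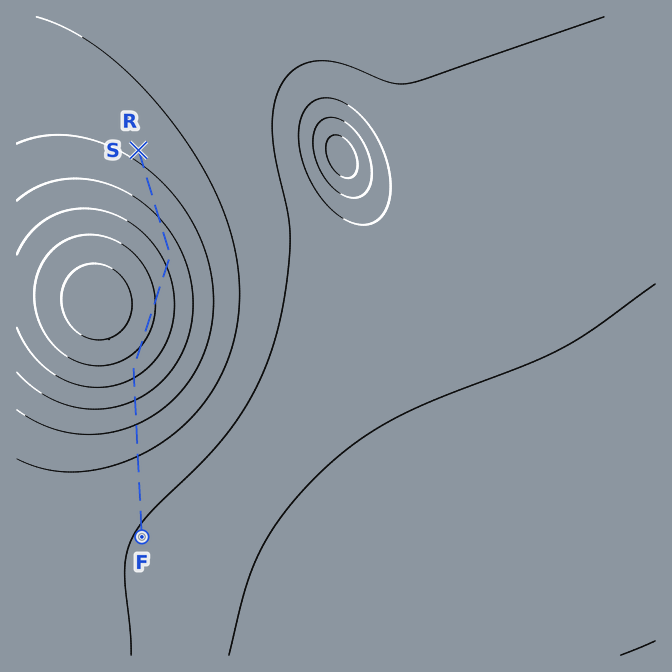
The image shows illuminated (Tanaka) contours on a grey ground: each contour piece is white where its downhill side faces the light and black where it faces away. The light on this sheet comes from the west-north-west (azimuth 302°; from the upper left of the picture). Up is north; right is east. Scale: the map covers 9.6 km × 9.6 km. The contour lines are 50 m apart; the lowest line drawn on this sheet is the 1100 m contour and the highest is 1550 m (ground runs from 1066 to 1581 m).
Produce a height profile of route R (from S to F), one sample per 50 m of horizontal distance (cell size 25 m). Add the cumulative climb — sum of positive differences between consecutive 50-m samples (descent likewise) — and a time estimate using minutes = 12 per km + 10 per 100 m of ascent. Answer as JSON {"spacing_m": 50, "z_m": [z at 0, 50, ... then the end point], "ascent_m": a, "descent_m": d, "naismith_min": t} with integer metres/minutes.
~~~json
{"spacing_m": 50, "z_m": [1338, 1340, 1343, 1345, 1348, 1350, 1353, 1356, 1359, 1362, 1365, 1368, 1371, 1374, 1377, 1380, 1384, 1387, 1390, 1393, 1397, 1400, 1403, 1406, 1409, 1412, 1414, 1417, 1420, 1422, 1424, 1426, 1428, 1430, 1436, 1442, 1448, 1453, 1459, 1464, 1469, 1474, 1479, 1484, 1488, 1492, 1496, 1499, 1502, 1504, 1507, 1508, 1510, 1510, 1511, 1511, 1511, 1510, 1508, 1507, 1504, 1502, 1499, 1496, 1492, 1488, 1483, 1479, 1474, 1468, 1461, 1453, 1446, 1438, 1431, 1423, 1416, 1408, 1401, 1394, 1387, 1380, 1373, 1366, 1359, 1353, 1347, 1341, 1335, 1329, 1324, 1319, 1314, 1309, 1304, 1300, 1296, 1292, 1288, 1285, 1281, 1278, 1275, 1272, 1270, 1267, 1265, 1263, 1261, 1259, 1257, 1255, 1254, 1253, 1251, 1250, 1249, 1248, 1247, 1246, 1246], "ascent_m": 173, "descent_m": 265, "naismith_min": 89}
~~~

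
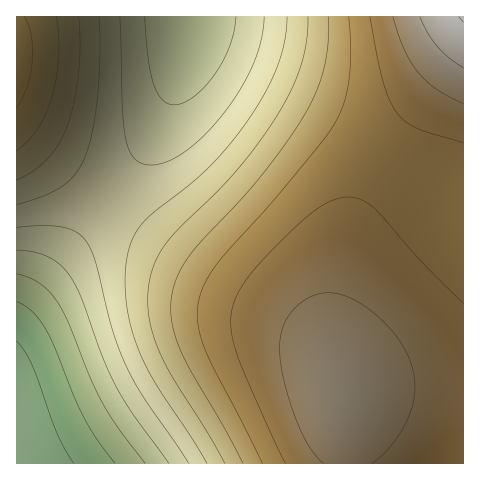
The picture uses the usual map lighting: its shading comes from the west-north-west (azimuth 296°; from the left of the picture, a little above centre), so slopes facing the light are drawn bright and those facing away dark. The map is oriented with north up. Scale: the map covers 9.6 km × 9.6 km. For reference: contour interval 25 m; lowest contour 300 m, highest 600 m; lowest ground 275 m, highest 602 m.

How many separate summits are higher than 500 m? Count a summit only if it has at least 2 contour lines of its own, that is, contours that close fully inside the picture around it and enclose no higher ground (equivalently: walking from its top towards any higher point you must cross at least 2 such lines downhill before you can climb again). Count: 0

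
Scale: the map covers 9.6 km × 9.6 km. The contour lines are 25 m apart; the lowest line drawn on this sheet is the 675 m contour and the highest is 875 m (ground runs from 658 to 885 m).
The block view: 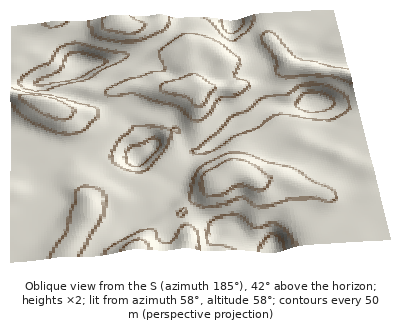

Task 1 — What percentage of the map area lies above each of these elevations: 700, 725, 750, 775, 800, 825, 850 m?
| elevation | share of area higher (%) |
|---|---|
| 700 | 96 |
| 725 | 93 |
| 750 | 86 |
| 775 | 51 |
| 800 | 25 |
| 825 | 14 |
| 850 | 5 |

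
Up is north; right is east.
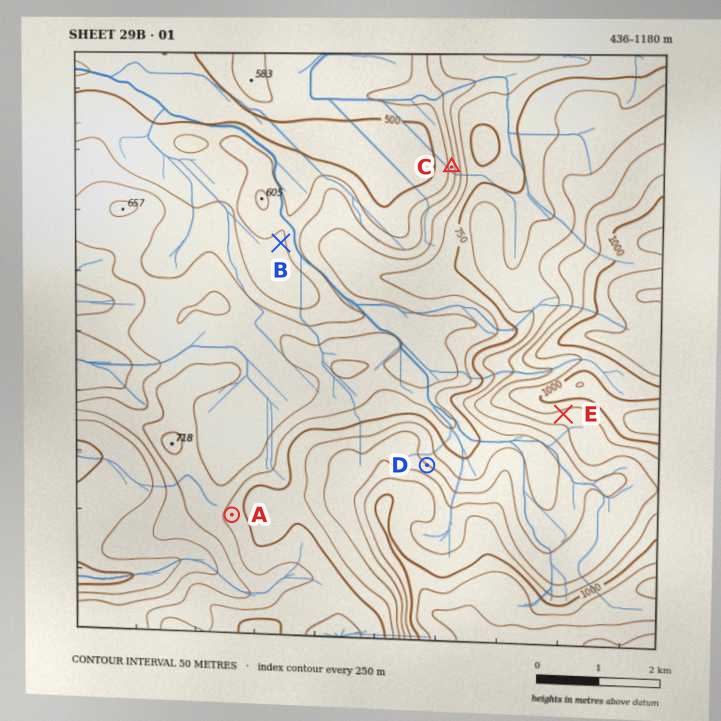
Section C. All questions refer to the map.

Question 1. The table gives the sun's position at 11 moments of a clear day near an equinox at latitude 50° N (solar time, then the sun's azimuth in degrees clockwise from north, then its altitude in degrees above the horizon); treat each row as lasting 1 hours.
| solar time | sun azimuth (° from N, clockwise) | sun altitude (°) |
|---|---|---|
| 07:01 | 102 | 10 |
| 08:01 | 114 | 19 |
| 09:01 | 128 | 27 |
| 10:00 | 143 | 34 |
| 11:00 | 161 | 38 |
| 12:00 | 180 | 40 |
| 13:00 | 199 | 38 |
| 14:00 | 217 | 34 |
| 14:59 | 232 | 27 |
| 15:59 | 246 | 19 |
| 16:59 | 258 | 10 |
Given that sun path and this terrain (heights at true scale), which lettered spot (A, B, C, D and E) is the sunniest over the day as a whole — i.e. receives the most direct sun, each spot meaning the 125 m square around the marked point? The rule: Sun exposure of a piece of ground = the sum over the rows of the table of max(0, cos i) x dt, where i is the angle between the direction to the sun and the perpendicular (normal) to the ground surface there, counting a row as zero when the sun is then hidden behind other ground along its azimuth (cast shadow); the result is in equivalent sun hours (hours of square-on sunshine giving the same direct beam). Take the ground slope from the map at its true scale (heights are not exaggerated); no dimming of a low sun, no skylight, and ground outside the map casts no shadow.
E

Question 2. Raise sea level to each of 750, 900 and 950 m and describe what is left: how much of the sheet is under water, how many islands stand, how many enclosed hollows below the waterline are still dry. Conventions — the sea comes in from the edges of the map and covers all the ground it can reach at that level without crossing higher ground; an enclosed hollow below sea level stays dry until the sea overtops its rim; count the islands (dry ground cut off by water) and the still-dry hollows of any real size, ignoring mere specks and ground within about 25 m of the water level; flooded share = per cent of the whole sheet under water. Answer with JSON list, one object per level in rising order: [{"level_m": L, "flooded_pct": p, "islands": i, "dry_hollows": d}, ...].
[{"level_m": 750, "flooded_pct": 61, "islands": 0, "dry_hollows": 0}, {"level_m": 900, "flooded_pct": 82, "islands": 0, "dry_hollows": 0}, {"level_m": 950, "flooded_pct": 86, "islands": 0, "dry_hollows": 0}]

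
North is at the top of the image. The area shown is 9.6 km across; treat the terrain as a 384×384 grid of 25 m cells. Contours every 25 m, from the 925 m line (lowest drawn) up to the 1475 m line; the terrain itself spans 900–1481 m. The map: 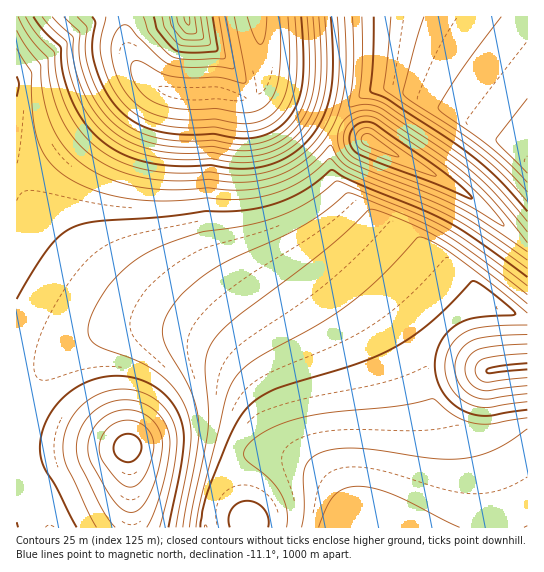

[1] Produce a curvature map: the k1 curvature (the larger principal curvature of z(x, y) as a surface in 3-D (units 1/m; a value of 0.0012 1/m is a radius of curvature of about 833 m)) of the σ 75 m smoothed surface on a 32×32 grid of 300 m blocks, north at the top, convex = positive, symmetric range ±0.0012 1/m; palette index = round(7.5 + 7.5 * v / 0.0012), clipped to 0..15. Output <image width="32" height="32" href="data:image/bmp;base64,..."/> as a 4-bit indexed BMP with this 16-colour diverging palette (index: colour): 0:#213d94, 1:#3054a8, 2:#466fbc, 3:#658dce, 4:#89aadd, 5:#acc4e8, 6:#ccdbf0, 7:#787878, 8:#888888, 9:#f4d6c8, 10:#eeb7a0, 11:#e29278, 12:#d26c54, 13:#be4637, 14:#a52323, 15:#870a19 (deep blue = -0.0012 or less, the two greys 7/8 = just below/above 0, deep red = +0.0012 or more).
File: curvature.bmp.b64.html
<image width="32" height="32" href="data:image/bmp;base64,Qk12AgAAAAAAAHYAAAAoAAAAIAAAACAAAAABAAQAAAAAAAACAAATCwAAEwsAABAAAAAAAAAAlD0hAKhUMAC8b0YAzo1lAN2qiQDoxKwA8NvMAHh4eACIiIgAyNb0AKC37gB4kuIAVGzSADdGvgAjI6UAGQqHAIiIiJmZiIiIiId3d4iIiIiIiIiZmIiIiIiIh3iIiIiId3eImZiIiIiIiId4iIiIiIiIiJmYiIiIiIh3iIiIiIiIiJmZmIiHiIiHd4iIiIiIiIiZmZmIiHiId3iIiIiIiIiIiZmZmIiHd3eIiIiIiHeIiIiZmIiIh3eIiIiIiJmIiIiIiIiIiIiIiIiIiImZiHiIiIiIiIiIiIiIiIiJrLp4iIiIiIiIiIiIiIiIiaqrd4iIiIiIiIiIiIiIiImYiHd4iIiIiIiIiIiIiIiIiIiHeIiIiIiIiIiIiIiIiId3iIiIiIiIiIiIiIiIiIh3eIiIiIiIh4iIiIiIiIiId4iIiIiIiIeIiIiIiIiId3iIiIiIiIiHiIiIiIiId3eIjYiIiIiIh4iIiIiId3d4iO2IiIiIiIeIiIiIh3d3iI/IiIiIiIiHeIiIiHeIiIr7iIiIiIiIh3iIiIeIiInvmIiIiIiIiId4iIiImInvuIiIiIiIiIiIiIiIiKvfyIiIiIiIiIiIiIiZmYi/2IiIiIiIiIiImZmZmZmIq6iIiId4iIiIiZmamqmZiImYd3d4iHiIiJmqqqmamYiHd3eIiIh3iImZmZmYmpmIiIiIiIiIh3iZmZmIiJqZiIiIiIiIiIiIiZmYd4mqmYiIiIiIiIiIiImpmGeJqpiIiIiIiIiI"/>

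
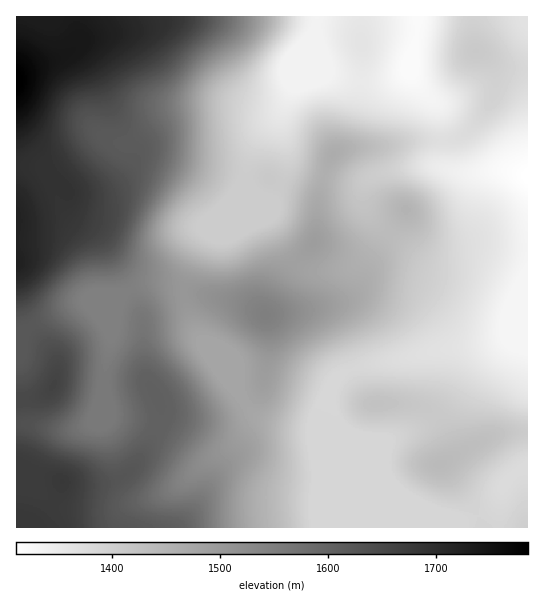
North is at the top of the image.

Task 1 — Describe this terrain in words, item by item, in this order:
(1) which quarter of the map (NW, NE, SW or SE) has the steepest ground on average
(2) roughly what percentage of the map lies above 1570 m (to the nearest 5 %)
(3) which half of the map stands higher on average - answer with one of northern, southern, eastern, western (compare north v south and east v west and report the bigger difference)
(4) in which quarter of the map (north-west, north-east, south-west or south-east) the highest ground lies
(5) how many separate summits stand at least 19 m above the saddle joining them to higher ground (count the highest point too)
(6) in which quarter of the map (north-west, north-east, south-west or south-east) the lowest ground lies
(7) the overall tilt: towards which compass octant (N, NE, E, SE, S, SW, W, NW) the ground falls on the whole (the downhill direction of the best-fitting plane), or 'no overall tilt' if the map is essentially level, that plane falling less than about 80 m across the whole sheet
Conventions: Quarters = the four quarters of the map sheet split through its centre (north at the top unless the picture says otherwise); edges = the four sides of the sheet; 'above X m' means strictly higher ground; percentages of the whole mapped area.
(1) The north-west quarter is the steepest part of the map.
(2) Roughly 25 % of the ground is higher than 1570 m.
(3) On average the western half of the map is the higher ground.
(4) Look to the north-west quarter for the highest ground.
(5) There are 7 summits with 19 m or more of prominence.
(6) Look to the north-east quarter for the lowest ground.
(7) Overall the map slopes down towards the east.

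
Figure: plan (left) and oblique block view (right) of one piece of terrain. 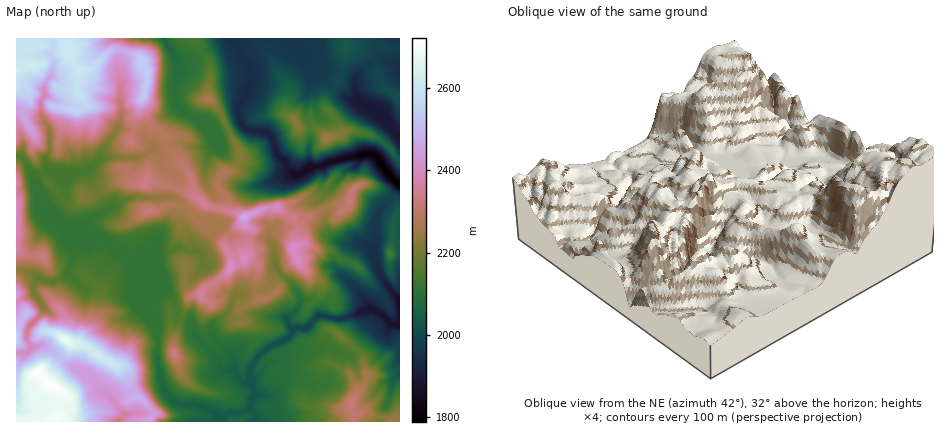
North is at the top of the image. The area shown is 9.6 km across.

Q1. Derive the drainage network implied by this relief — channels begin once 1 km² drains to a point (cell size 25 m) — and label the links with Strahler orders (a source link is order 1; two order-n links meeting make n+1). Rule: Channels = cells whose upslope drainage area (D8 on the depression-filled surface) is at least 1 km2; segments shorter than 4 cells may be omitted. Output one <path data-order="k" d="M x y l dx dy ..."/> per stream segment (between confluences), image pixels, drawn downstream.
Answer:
<path data-order="1" d="M254 412l-4-4"/><path data-order="3" d="M250 408l2-8 2-4 0-6-2-4 0-4"/><path data-order="1" d="M18 396l0-10-2 0 2-16 2-8 4-6 4-6 2-4 0-2-4-4 2-10 2-4 14-14 0-6-10-12 0-8 4-6 4 0 6 2 6 0 10-4 6-6"/><path data-order="1" d="M308 384l-10-4-10 0-4 0-6 8-2 4-4 4-2 0-8 0-6-4-4-10"/><path data-order="3" d="M252 382l0-6"/><path data-order="1" d="M92 380l12 14 4 0 6 6 4 6 6 8 0 2-6 6"/><path data-order="1" d="M394 378l6-4"/><path data-order="3" d="M252 376l0-4"/><path data-order="3" d="M252 372l0-6 8-12 10-8 14-6 8-6 0-2 4-4"/><path data-order="2" d="M234 370l4 8 6 6 2-2 6-10"/><path data-order="1" d="M292 356l-10 2-8 2-4 2-16 18-2-4"/><path data-order="1" d="M208 348l6 6 4 8 8 8 2 0 6 0"/><path data-order="3" d="M158 332l-2 24 2 2 0 10 2 6 2 10 4 10 8 8 6 2 16 0 6 4 6 0 12 6 6 0 4-2 12 0 8-4"/><path data-order="3" d="M296 328l10 0 12-12 4 0 12 2 10 0 10-4 2 0 6-4 4 0 6 0"/><path data-order="1" d="M128 318l8-8 22 22"/><path data-order="3" d="M372 310l4 0 4 4 2 0 8 8 2 2 4 0 4-4 0-22"/><path data-order="1" d="M234 296l-6 16-12 8-6 8 0 4 2 4 20 18 2 8 0 8"/><path data-order="3" d="M156 288l0 22 2 6 0 16"/><path data-order="1" d="M84 288l-14-16"/><path data-order="1" d="M350 282l10 10 12 18"/><path data-order="2" d="M70 272l0-10 2-4 6-6 8-4 2 0 10-10"/><path data-order="2" d="M156 260l0 28"/><path data-order="1" d="M156 256l0 4"/><path data-order="2" d="M196 250l-8 0-4-2-6 0-20 8-2 4"/><path data-order="2" d="M374 250l4 18 4 10 10 14 8 6"/><path data-order="1" d="M352 244l12 0 8 4 2 2"/><path data-order="1" d="M272 244l2 4 0 16 2 2 2 2 2 6 12 10 8 14 0 4-4 8-8 8 0 4 4 6 4 0"/><path data-order="2" d="M70 238l28 0"/><path data-order="3" d="M98 238l2 0"/><path data-order="3" d="M100 238l4 0 4 4 48 46"/><path data-order="1" d="M212 236l-14 14-2 0"/><path data-order="1" d="M64 236l2 2 4 0"/><path data-order="1" d="M376 230l0 12-2 2 0 6"/><path data-order="1" d="M116 206l-6 4-18 6-6 6 14 16"/><path data-order="1" d="M270 182l10-8 12 0 2 0"/><path data-order="2" d="M294 174l6 0 4-2 6-6 8 0 16-6 26-4"/><path data-order="2" d="M42 174l-2 0-4 0-2 2 0 10 2 6 2 12 32 34"/><path data-order="2" d="M88 170l-6 4-40 0"/><path data-order="1" d="M354 168l4-4 0-6 2-2"/><path data-order="2" d="M360 156l2-2 12 0 6 6 10 16 8 8 2 0"/><path data-order="1" d="M150 152l-4 2-10 4-30 0-2 0-4 0-12 12"/><path data-order="1" d="M214 146l-8-14-16-16-6-4-8-8-2-6 0-12 6-12 0-6-8-16-6-8-2-6"/><path data-order="1" d="M358 102l4 2 6 2 32 30"/><path data-order="1" d="M122 84l-2 2 0 8 0 2 0 26-2 6-16 22-2 4 0 4-12 12"/><path data-order="1" d="M50 78l-4 4-2 14-4 6 2 14 2 4 0 2 4 4 2 8 0 2 0 14-4 8 0 12-4 4"/><path data-order="1" d="M312 60l-2-4-12-2-14-12-4-2-2-2-24 0-8 6-6 6 0 2 6 8 6 12-2 12-4 6 0 4-4 4-4 8 2 14 2 6 8 4 12 2 6 2 4 4 2 4 2 4 0 6 2 4 8 6 0 4 8 8"/><path data-order="1" d="M150 38l14 0"/>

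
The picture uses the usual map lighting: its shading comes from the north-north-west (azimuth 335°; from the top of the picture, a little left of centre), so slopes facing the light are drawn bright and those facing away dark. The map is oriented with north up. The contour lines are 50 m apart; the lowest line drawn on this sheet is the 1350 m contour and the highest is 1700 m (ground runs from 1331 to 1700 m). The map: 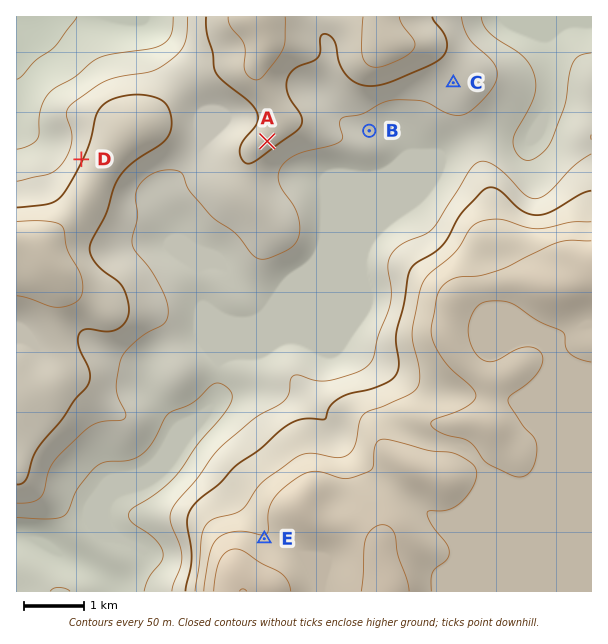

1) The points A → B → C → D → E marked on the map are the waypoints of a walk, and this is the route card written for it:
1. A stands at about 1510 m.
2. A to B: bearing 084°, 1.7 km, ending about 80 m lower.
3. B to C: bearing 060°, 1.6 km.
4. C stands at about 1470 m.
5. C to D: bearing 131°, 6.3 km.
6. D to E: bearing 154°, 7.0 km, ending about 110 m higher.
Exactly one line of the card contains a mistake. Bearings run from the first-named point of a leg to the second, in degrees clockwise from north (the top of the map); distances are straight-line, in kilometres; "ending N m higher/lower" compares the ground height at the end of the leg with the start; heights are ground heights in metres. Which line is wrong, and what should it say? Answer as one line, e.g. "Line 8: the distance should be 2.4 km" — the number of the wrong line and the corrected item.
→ Line 5: the bearing should be 258°.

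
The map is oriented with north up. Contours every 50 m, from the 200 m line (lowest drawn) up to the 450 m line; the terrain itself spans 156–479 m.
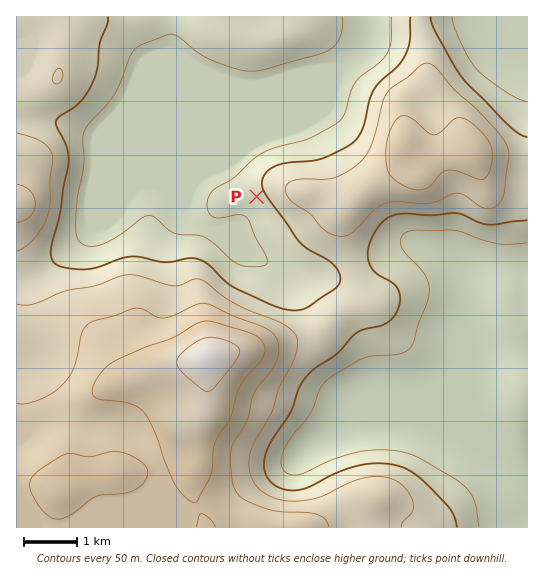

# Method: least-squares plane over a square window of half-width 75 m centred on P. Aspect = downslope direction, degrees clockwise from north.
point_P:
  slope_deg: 6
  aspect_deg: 232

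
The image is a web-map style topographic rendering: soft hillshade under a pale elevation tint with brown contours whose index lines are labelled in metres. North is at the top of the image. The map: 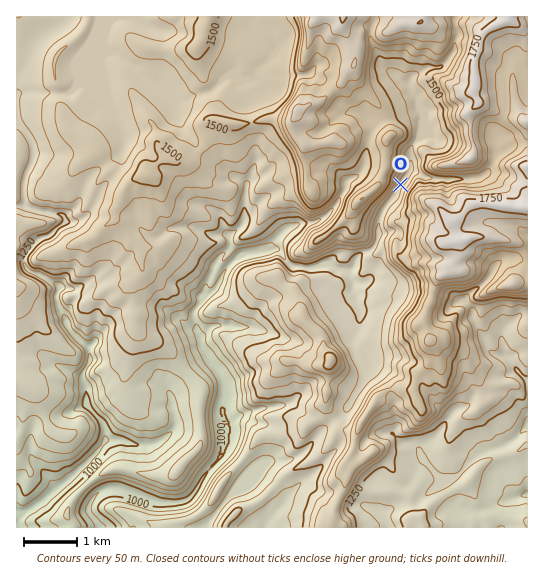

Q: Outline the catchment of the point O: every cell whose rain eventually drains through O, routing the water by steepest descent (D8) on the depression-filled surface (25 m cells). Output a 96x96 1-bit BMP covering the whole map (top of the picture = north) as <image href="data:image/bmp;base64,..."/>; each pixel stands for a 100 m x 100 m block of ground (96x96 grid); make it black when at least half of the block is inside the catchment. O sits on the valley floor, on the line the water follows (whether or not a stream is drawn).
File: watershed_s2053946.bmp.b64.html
<image width="96" height="96" href="data:image/bmp;base64,Qk2+BAAAAAAAAD4AAAAoAAAAYAAAAGAAAAABAAEAAAAAAIAEAAATCwAAEwsAAAIAAAAAAAAA////AAAAAAAAAAAAAAAAAAAAAAAAAAAAAAAAAAAAAAAAAAAAAAAAAAAAAAAAAAAAAAAAAAAAAAAAAAAAAAAAAAAAAAAAAAAAAAAAAAAAAAAAAAAAAAAAAAAAAAAAAAAAAAAAAAAAAAAAAAAAAAAAAAAAAAAAAAAAAAAAAAAAAAAAAAAAAAAAAAAAAAAAAAAAAAAAAAAAAAAAAAAAAAAAAAAAAAAAAAAAAAAAAAAAAAAAAAAAAAAAAAAAAAAAAAAAAAAAAAAAAAAAAAAAAAAAAAAAAAAAAAAAAAAAAAAAAAAAAAAAAAAAAAAAAAAAAAAAAAAAAAAAAAAAAAAAAAAAAAAAAAAAAAAAAAAAAAAAAAAAAAAAAAAAAAAAAAAAAAAAAAAAAAAAAAAAAAAAAAAAAAAAAAAAAAAAAAAAAAAAAAAAAAAAAAAAAAAAAAAAAAAAAAAAAAAAAAAAAAAAAAAAAAAAAAAAAAAAAAAAAAAAAAAAAAAAAAAAAAAAAAAAAAAAAAAAAAAAAAAAAAAAAAAAAAAAAAAAAAAAAAAAAAAAAAAAAAAAAAAAAAAAAAAAAAAAAAAAAAAAAAAAAAAAAAAAAAAAAAAAAAAAAAAAAAAAAAAAAAAAAAAAAAAAAAAAAAAAAAAAAAAAAAAAAAAAAAAAAAAAAAAAAAAAAAAAAAAAAAAAAAAAAAAAAAAAAAAAAAAAAAAAAAAAAAAAAAAAAAAAAAAAAAAAAAAAAAAAAAAAAAAAAAAAAAAAAAAAAAAAAAAAAAAAAAAAAAAAAAAAAAAAAAAAAAAAAAAAAAAAAAAAAAAAAAAAAAAAAAAAAAAAAAAAAAAAAAAAAAAAAAAAAAAAAAAAAAAAAAAAAAAAAAAAAAAAAAAAAAAAAAAAAAAAAAAAAAAAAAAAAAAAAAAAAAAAAAAAAAAAAAAAAAAAAAAAAAAAAAAAAAAAAAAAYAAAAAAAAAAAAAAA8AAAAAAAAAAAAAAB+B8AAAAAAAAAAAAH//8AAAAAAAAAAAA///8AAAAAAAAAAAB///8AAAAAAAAAAAD///8AAAAAAAAAAA////8AAAAAAAAAAAf///8AAAAAAAAAAAf///8AAAAAAAAAAAf///8AAAAAAAAAAAf///8AAAAAAAAAAAf///8AAAAAAAAAAAf///8AAAAAAAAAAAf///8AAAAAAAAAAAP///8AAAAAAAAAAAP///8AAAAAAAAAAAP///8AAAAAAAAAAAf///4AAAAAAAAAAAf///AAAAAAAAAAAA///4AAAAAAAAAAAA///wAAAAAAAAAAAB///AAAAAAAAAAAAD///AAAAAAAAAAAAH///AAAAAAAAAAAAP///AAAAAAAAAAAAP///AAAAAAAAAAAAP///AAAAAAAAAAAAf///AAAAAAAAAAAAf///AAAAAAAAAAAAP///AAAAAAAAAAAAP///gAAAAAAAAAAAf///gAAAAAAAAAAA////gAAAAAAAAAAA////wAAAAAAAAAAB////4AAAAAAAAAAB////+AAAAAAAAAAB/////A="/>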